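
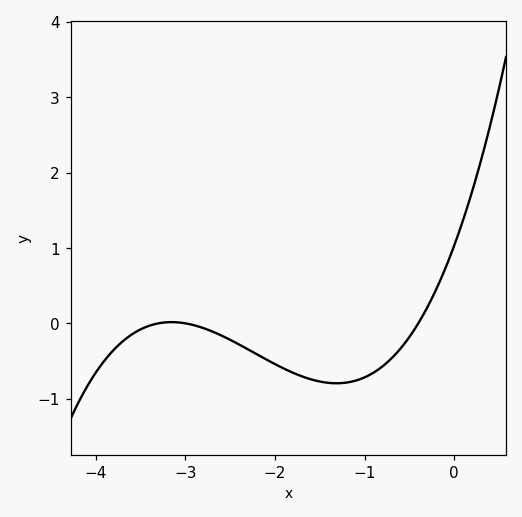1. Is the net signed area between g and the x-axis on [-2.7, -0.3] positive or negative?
negative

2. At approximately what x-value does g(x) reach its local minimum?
-1.31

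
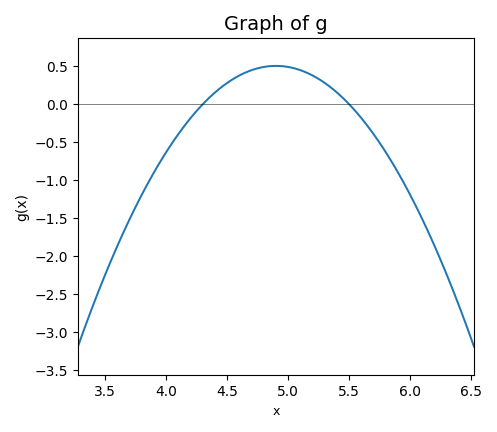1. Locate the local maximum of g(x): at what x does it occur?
4.9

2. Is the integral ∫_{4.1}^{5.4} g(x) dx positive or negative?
positive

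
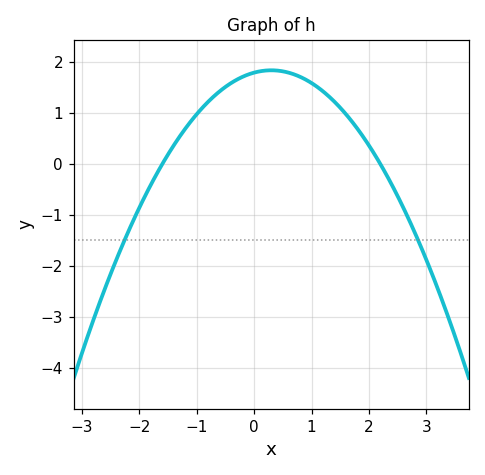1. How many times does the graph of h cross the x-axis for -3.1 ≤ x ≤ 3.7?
2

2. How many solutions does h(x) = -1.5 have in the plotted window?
2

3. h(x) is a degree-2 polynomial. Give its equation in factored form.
y = -0.51(x + 1.6)(x - 2.2)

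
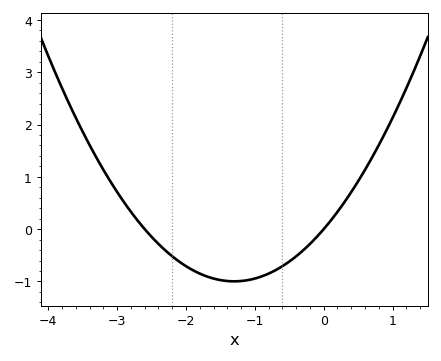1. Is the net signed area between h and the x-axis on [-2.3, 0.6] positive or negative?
negative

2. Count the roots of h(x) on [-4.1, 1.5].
2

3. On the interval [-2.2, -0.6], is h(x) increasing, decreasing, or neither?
neither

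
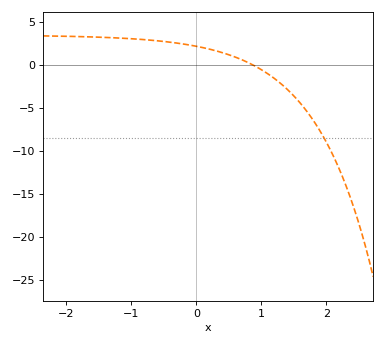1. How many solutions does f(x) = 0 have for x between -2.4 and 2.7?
1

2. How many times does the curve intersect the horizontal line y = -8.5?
1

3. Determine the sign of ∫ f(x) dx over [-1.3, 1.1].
positive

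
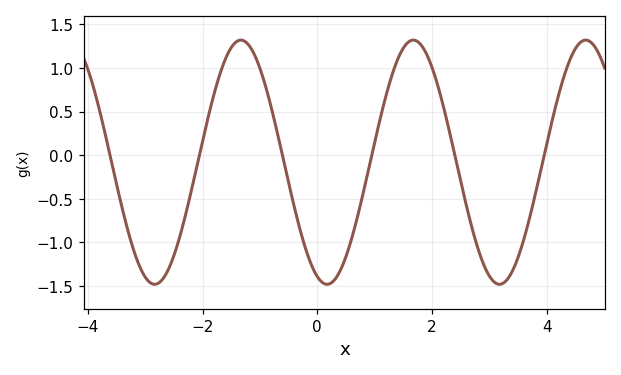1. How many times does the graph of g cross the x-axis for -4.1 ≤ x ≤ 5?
6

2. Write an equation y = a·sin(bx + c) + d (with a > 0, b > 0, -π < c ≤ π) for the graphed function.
y = 1.4sin(2.09x - 1.93) - 0.08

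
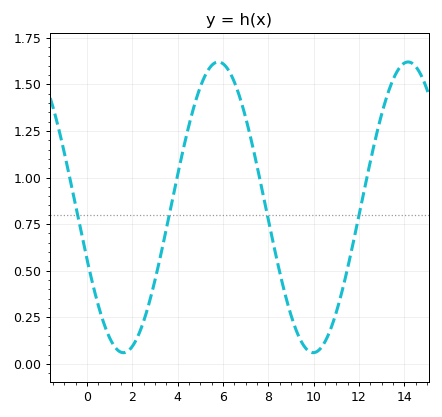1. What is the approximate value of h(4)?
1.02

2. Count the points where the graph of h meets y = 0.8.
4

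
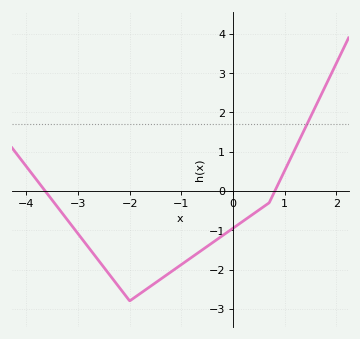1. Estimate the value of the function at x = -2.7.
-1.6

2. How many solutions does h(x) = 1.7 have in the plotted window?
1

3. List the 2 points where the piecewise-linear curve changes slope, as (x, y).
(-2, -2.8); (0.7, -0.3)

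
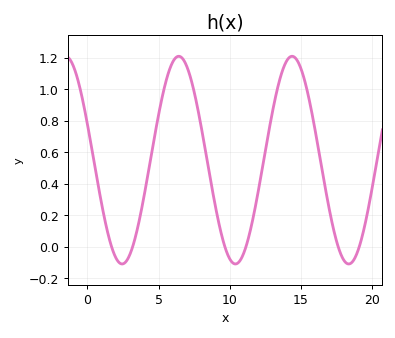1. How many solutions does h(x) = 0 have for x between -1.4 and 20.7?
6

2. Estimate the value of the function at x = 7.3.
1.06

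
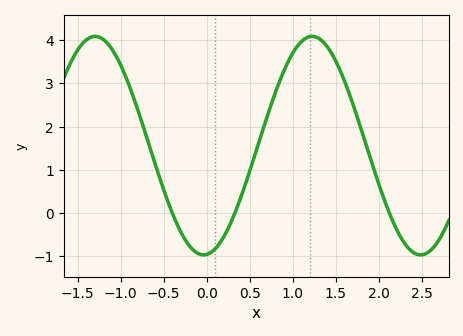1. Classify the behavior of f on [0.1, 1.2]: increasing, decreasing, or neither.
increasing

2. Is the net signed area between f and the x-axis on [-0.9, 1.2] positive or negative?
positive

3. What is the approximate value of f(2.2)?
-0.351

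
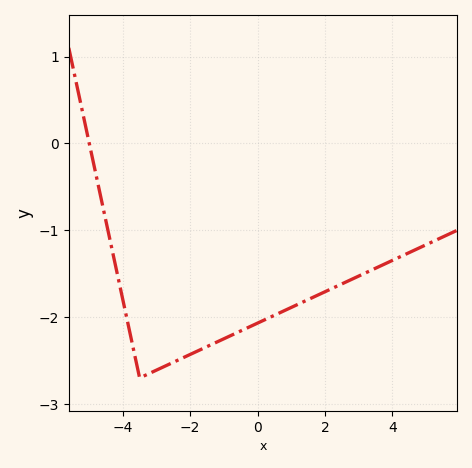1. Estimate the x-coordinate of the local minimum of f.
-3.5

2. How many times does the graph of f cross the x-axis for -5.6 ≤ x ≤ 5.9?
1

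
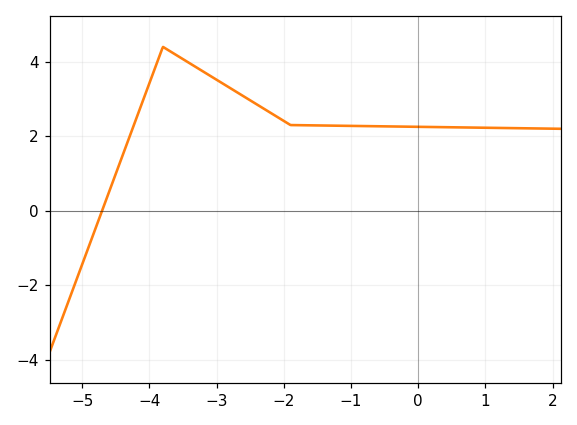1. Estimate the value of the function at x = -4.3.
1.97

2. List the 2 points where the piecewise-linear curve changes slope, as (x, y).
(-3.8, 4.4); (-1.9, 2.3)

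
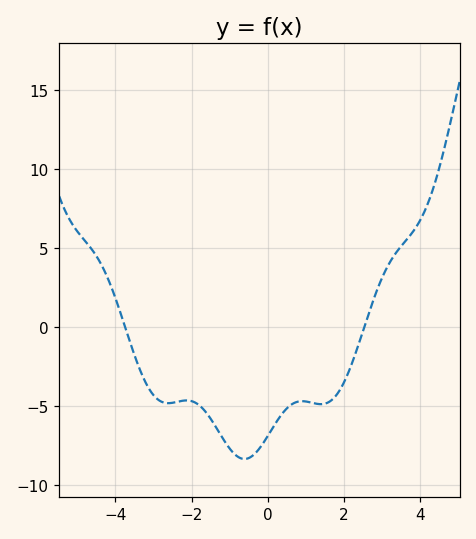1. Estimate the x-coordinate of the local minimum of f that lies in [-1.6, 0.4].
-0.61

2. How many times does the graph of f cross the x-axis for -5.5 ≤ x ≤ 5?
2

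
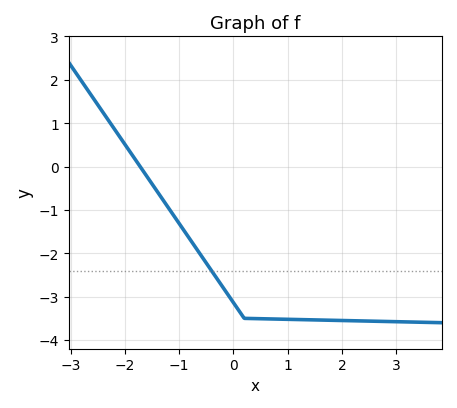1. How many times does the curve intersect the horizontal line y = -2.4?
1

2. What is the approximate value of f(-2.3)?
1.06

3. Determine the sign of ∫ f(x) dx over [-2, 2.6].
negative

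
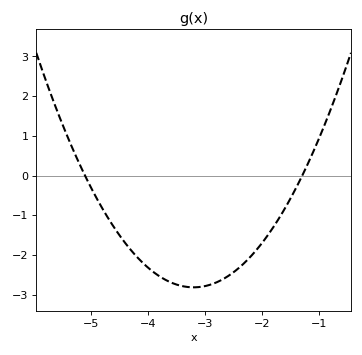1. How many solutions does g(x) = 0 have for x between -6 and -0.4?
2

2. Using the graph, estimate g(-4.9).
-0.6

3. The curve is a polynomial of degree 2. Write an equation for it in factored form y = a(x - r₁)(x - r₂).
y = 0.78(x + 5.1)(x + 1.3)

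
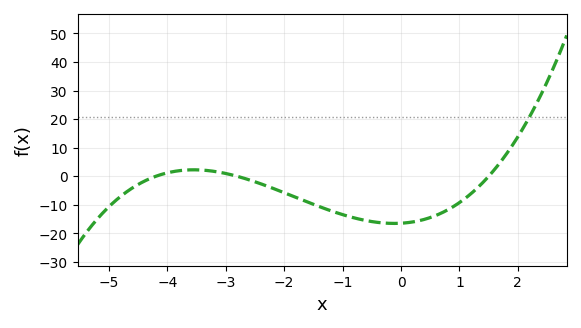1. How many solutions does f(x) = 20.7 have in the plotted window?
1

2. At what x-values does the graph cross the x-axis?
-4.2, -2.8, 1.6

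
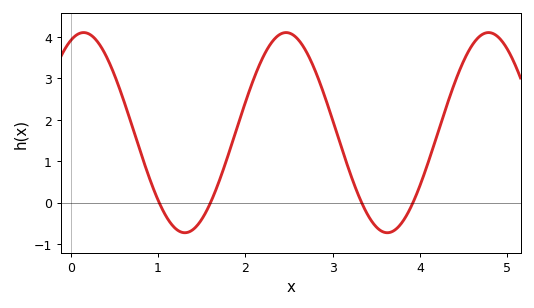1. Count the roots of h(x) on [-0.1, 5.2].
4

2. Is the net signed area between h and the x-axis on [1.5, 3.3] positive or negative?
positive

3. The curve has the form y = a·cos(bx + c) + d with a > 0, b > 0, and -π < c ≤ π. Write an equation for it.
y = 2.42cos(2.71x - 0.4) + 1.69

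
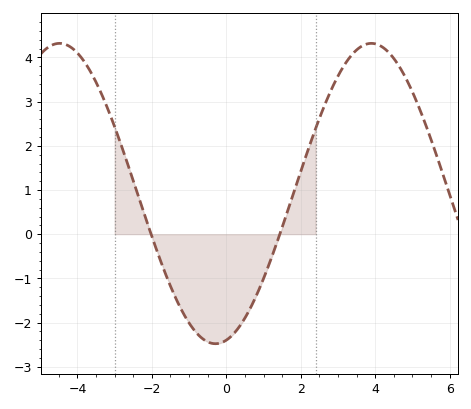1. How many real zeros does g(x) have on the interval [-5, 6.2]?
2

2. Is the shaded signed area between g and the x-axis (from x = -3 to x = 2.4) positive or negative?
negative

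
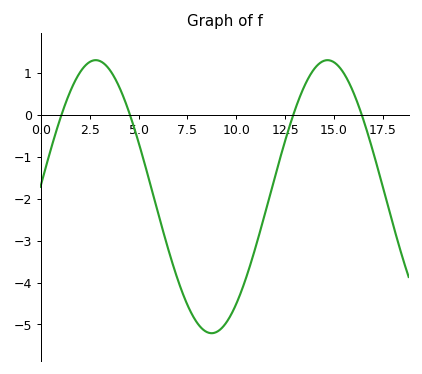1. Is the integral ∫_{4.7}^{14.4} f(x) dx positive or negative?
negative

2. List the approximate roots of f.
1.06, 4.57, 12.9, 16.4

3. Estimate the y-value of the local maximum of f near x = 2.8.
1.31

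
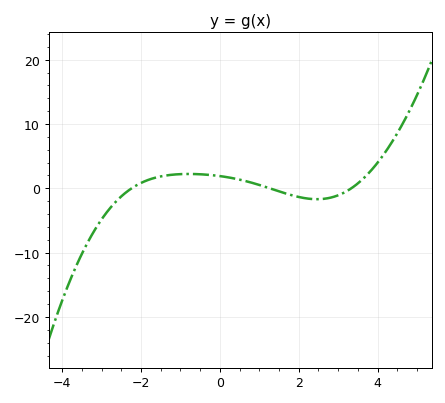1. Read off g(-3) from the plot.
-4.84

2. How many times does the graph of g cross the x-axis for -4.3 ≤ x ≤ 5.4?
3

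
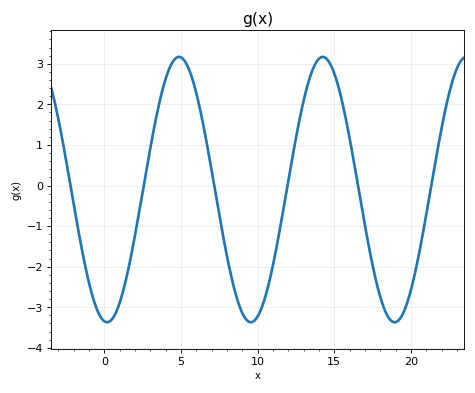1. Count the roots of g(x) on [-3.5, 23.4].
6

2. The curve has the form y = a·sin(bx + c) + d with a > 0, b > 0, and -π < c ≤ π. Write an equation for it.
y = 3.27sin(0.67x - 1.7) - 0.1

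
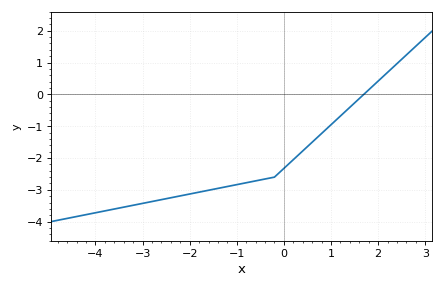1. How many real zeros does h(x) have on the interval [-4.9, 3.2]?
1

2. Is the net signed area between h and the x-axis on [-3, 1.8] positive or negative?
negative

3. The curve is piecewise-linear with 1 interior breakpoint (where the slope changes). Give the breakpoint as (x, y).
(-0.2, -2.6)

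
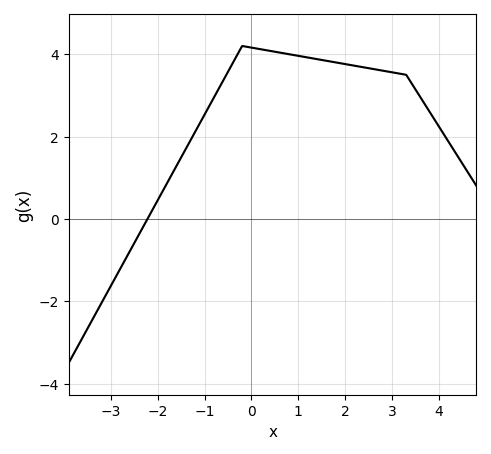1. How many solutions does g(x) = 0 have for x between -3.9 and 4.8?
1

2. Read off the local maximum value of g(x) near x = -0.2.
4.2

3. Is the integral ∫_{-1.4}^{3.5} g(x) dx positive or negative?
positive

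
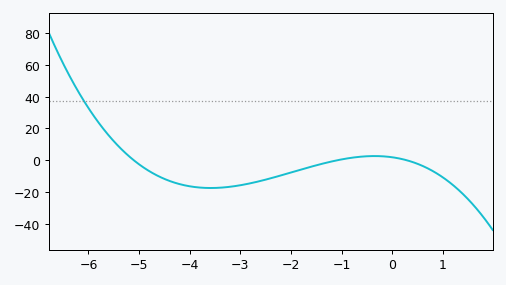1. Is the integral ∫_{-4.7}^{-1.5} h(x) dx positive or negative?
negative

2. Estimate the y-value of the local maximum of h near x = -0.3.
2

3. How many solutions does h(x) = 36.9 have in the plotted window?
1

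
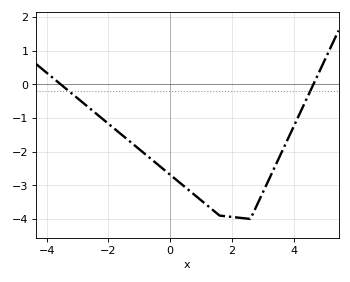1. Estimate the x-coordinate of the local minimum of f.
2.6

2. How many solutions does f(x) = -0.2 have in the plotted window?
2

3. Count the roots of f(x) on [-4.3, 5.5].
2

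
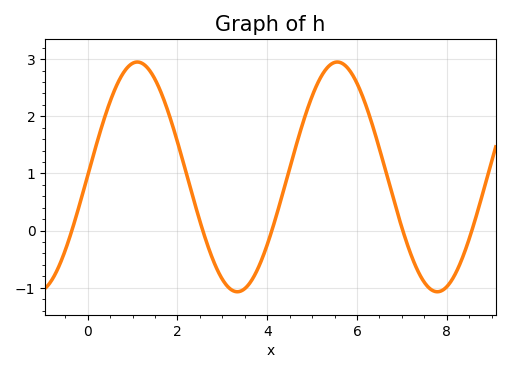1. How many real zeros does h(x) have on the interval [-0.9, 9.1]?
5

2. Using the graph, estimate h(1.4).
2.78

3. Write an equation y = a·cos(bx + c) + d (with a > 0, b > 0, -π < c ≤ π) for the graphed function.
y = 2.01cos(1.41x - 1.56) + 0.94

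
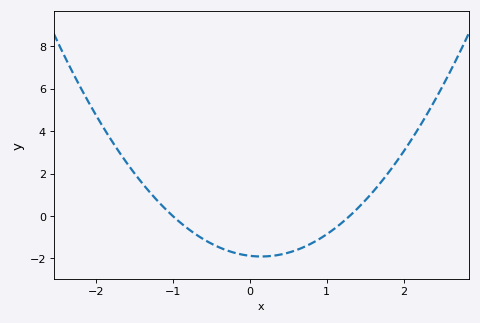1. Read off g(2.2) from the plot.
4.2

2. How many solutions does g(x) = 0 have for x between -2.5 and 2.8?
2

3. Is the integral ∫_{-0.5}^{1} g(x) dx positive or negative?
negative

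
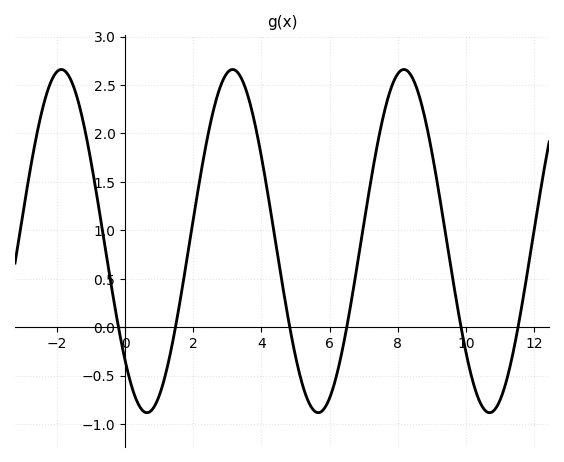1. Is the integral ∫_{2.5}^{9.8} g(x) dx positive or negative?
positive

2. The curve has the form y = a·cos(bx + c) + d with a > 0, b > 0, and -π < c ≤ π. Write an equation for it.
y = 1.77cos(1.25x + 2.34) + 0.89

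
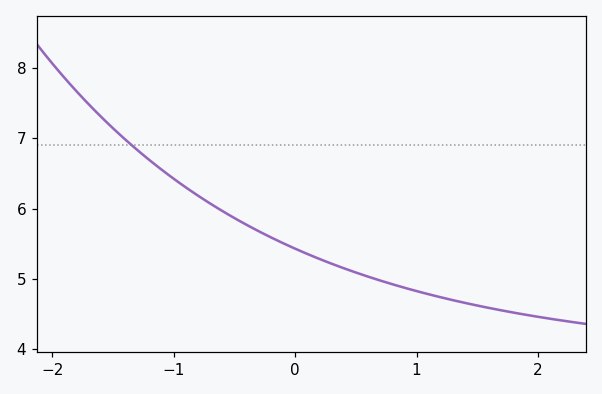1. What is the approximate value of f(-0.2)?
5.59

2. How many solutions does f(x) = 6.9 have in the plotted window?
1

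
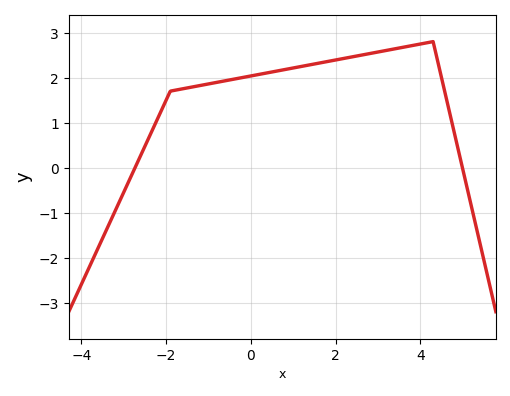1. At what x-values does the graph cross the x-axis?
-2.73, 4.99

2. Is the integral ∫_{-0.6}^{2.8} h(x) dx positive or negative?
positive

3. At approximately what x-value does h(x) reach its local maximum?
4.3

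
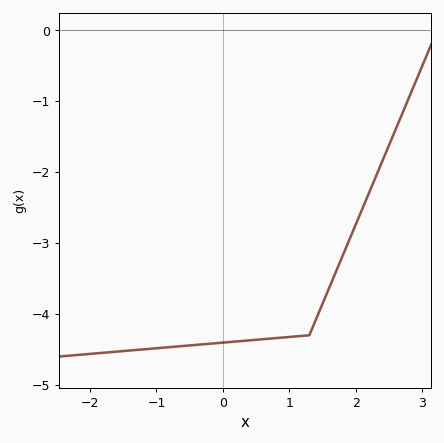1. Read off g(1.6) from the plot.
-3.6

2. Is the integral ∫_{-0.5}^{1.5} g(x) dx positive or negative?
negative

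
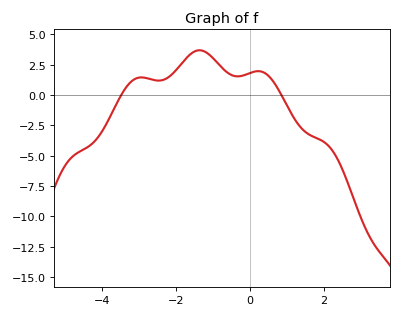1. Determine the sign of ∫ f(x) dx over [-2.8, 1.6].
positive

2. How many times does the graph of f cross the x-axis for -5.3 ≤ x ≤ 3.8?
2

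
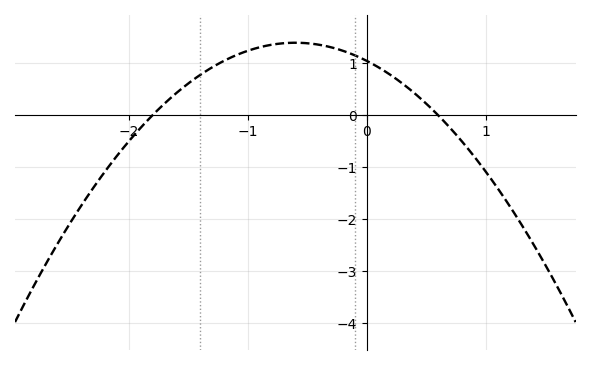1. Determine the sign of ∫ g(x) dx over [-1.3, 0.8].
positive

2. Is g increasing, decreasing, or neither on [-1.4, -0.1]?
neither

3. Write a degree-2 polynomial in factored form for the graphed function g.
y = -0.97(x + 1.8)(x - 0.6)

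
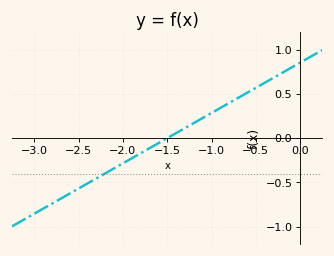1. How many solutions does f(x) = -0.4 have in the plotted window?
1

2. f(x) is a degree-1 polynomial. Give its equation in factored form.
y = 0.57(x + 1.5)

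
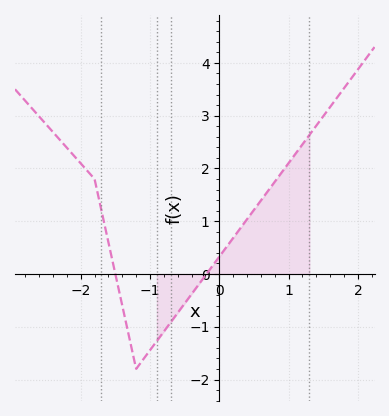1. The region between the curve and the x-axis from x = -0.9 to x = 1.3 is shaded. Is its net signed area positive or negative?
positive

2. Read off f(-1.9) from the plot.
1.95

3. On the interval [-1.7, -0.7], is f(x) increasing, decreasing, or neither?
neither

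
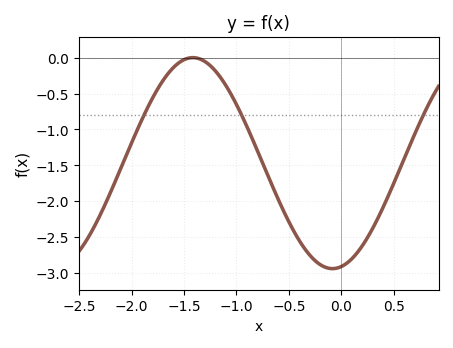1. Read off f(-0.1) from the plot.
-2.95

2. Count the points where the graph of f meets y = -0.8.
3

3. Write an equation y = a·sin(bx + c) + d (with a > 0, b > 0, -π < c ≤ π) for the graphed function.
y = 1.47sin(2.4x - 1.4) - 1.47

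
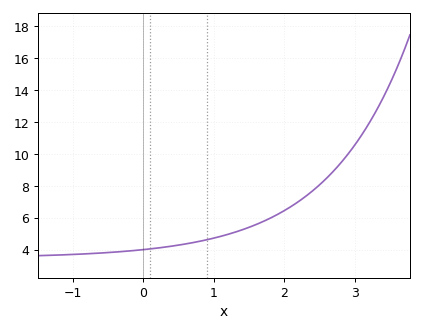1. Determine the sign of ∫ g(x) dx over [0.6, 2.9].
positive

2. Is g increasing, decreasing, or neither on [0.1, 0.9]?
increasing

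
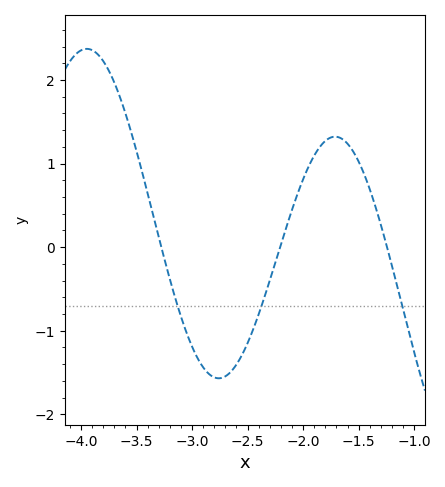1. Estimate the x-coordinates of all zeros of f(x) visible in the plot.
-3.3, -2.2, -1.25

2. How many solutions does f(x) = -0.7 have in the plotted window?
3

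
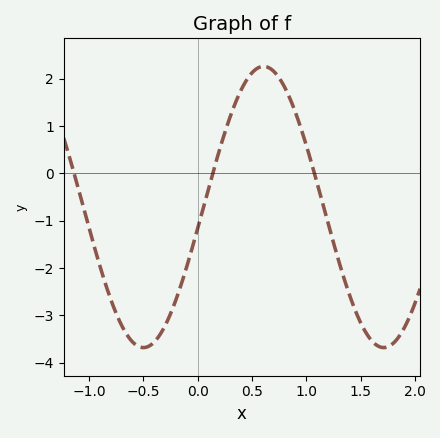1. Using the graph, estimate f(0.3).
1.21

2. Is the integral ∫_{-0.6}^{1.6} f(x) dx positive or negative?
negative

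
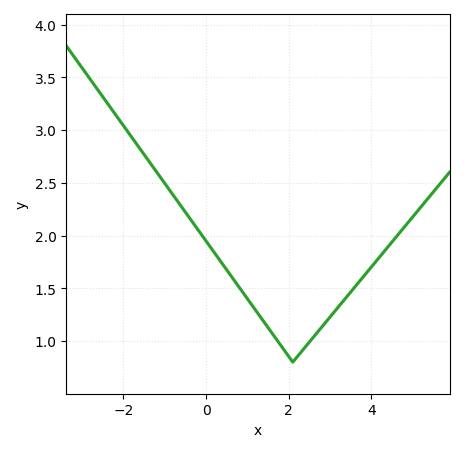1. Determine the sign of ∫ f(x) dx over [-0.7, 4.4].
positive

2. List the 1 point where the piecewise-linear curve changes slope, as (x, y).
(2.1, 0.8)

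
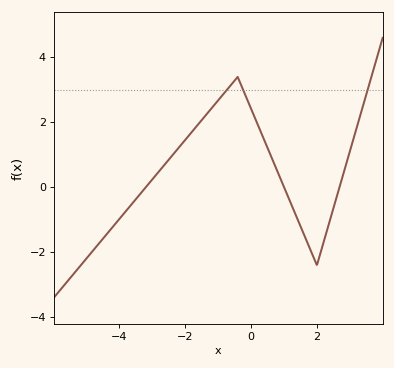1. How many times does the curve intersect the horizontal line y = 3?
3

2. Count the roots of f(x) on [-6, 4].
3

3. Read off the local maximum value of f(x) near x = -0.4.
3.4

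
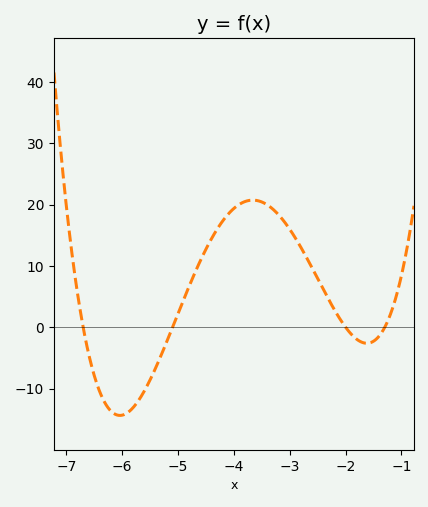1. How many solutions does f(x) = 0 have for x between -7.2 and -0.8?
4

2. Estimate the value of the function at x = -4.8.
7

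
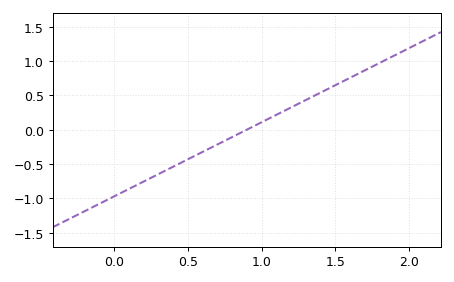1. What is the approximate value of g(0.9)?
0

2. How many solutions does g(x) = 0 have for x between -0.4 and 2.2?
1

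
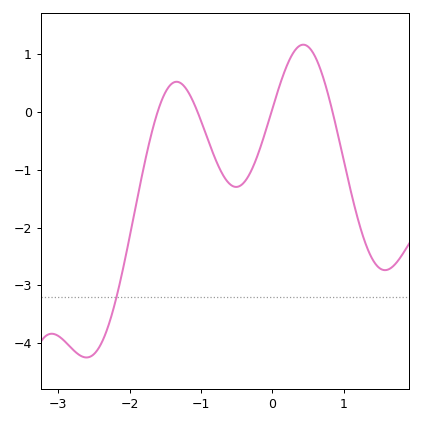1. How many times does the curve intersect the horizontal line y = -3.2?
1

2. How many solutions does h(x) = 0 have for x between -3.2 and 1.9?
4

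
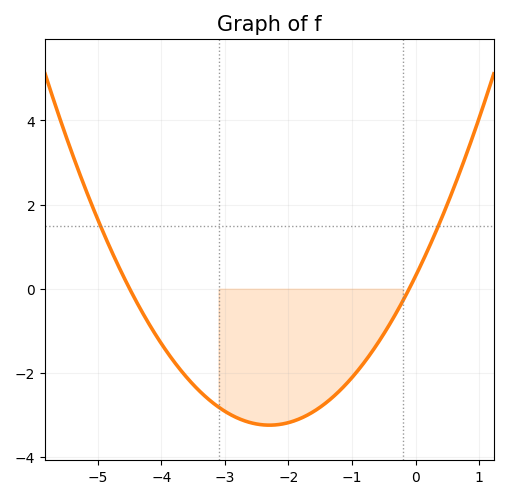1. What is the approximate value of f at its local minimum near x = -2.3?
-3.2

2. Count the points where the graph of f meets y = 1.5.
2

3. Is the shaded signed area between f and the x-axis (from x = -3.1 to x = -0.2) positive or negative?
negative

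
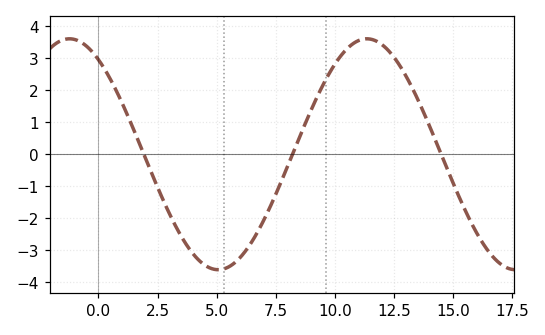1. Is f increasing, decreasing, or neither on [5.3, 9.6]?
increasing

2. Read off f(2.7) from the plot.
-1.38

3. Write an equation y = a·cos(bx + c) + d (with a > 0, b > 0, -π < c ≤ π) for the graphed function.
y = 3.61cos(0.5x + 0.61) - 0.01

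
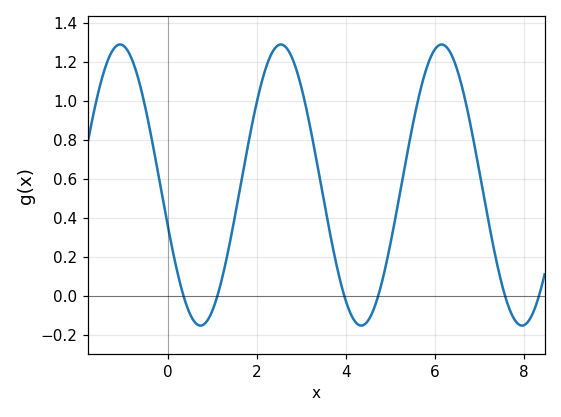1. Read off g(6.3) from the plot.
1.26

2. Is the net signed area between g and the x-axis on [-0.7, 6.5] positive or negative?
positive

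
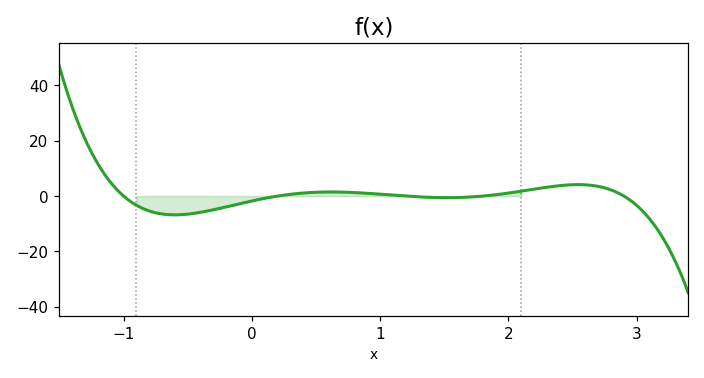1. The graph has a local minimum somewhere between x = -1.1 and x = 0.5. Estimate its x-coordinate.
-0.6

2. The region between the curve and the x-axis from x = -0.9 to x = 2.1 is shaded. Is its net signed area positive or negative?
negative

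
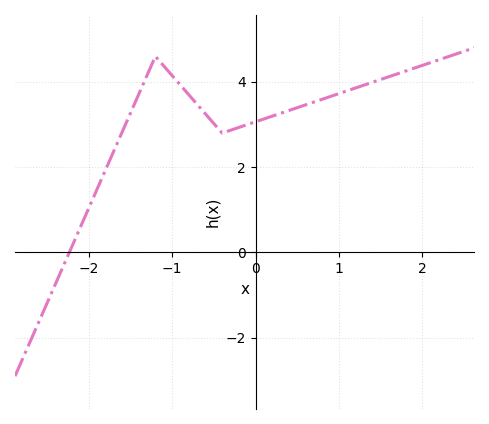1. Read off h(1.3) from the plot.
3.92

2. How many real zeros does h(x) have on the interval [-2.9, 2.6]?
1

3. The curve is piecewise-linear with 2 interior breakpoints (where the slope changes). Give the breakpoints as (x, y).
(-1.2, 4.6); (-0.4, 2.8)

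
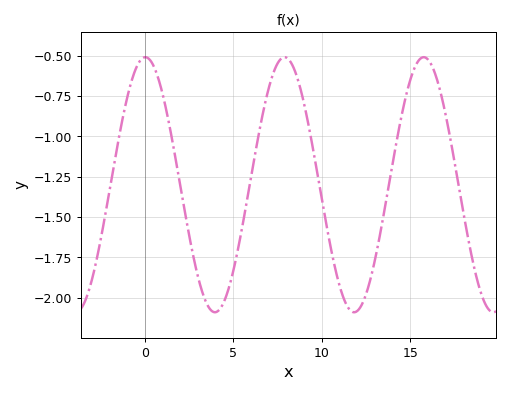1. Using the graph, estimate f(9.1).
-0.86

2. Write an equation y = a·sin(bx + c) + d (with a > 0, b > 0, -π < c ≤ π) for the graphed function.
y = 0.79sin(0.8x + 1.5) - 1.3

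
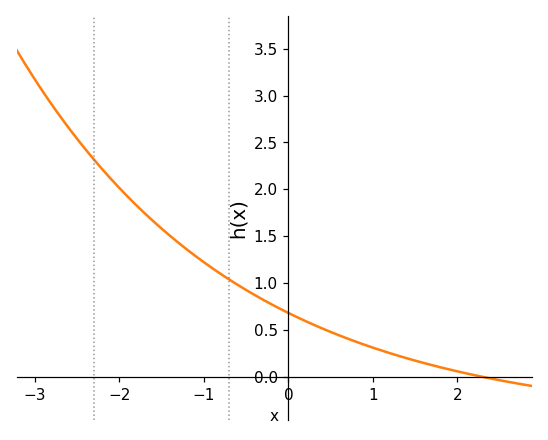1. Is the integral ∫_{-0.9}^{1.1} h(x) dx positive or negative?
positive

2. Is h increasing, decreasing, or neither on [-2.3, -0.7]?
decreasing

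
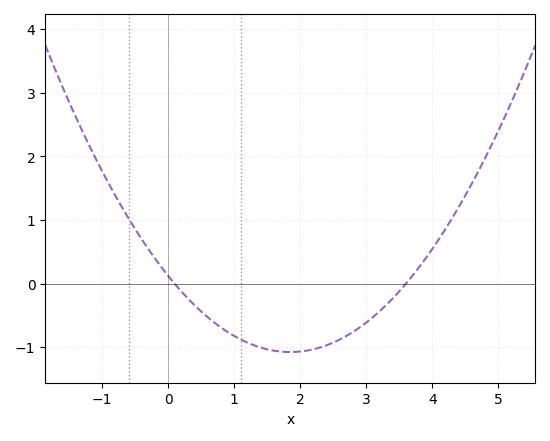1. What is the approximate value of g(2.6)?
-0.875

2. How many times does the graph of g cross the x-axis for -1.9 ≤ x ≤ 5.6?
2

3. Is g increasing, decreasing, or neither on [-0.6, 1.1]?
decreasing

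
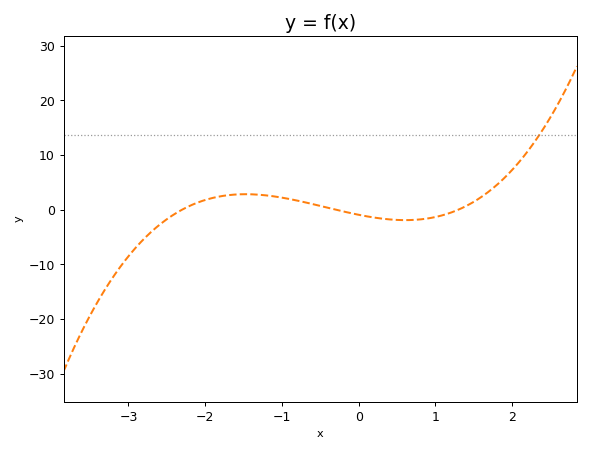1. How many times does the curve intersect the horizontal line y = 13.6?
1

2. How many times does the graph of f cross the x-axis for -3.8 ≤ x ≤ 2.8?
3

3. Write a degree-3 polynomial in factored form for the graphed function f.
y = 1.05(x + 2.3)(x + 0.3)(x - 1.3)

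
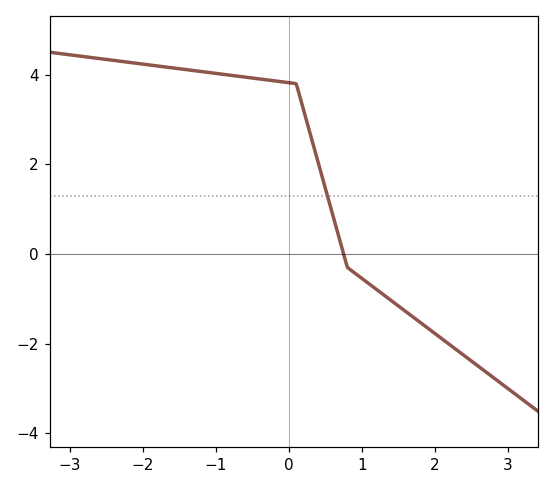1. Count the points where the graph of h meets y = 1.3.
1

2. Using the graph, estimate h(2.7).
-2.6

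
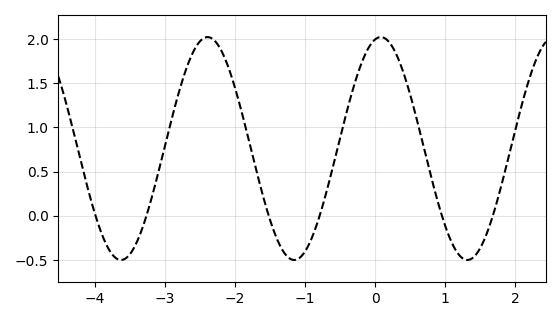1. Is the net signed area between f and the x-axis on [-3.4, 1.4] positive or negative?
positive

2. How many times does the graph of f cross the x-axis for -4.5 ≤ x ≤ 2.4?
6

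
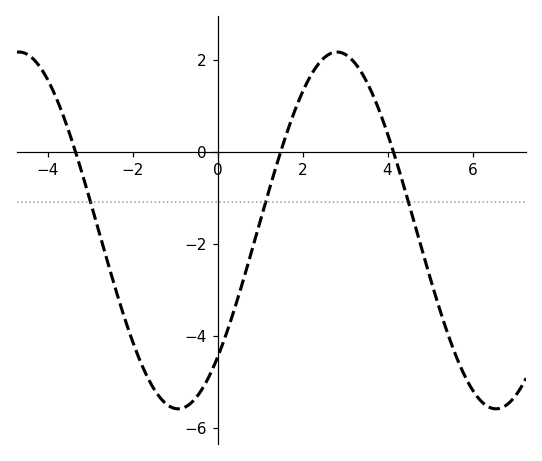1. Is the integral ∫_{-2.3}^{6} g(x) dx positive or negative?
negative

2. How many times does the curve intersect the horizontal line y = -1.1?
3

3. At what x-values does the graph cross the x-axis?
-3.4, 1.4, 4.2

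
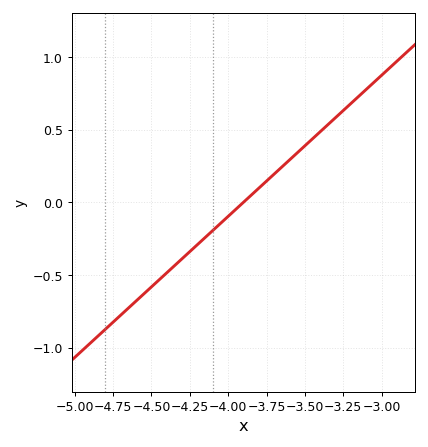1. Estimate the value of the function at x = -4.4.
-0.485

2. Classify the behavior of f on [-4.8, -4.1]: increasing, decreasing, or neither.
increasing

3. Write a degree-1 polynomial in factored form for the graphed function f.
y = 0.97(x + 3.9)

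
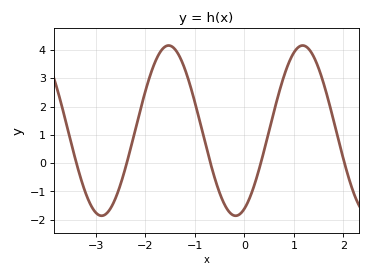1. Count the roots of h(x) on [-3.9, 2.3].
5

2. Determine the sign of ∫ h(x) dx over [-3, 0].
positive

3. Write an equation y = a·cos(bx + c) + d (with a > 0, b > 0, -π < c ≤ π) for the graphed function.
y = 3.01cos(2.3x - 2.7) + 1.15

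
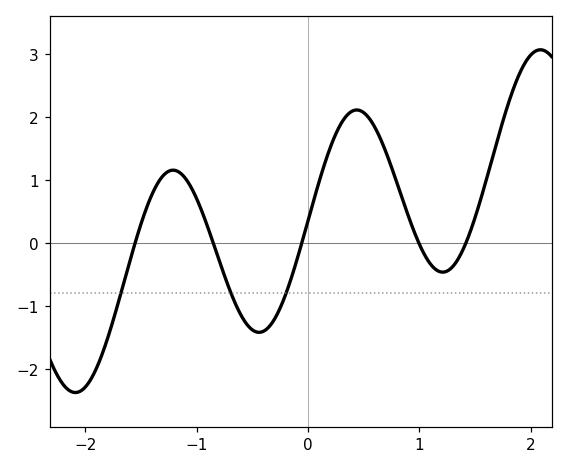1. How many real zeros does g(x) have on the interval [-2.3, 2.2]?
5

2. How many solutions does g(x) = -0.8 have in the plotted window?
3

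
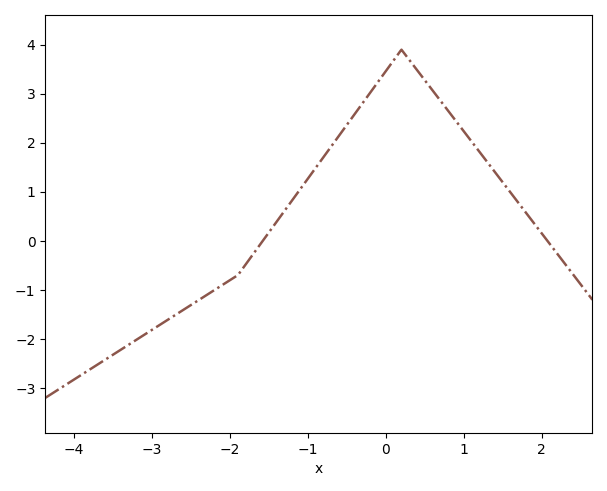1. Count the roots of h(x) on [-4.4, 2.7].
2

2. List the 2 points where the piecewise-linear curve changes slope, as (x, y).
(-1.9, -0.7); (0.2, 3.9)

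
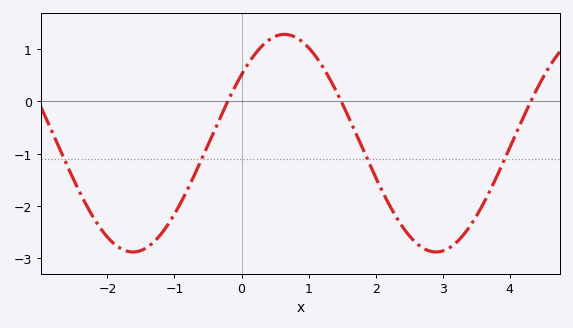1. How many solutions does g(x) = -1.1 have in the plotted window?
4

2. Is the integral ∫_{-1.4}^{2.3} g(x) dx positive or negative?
negative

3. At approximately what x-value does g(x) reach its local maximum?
0.639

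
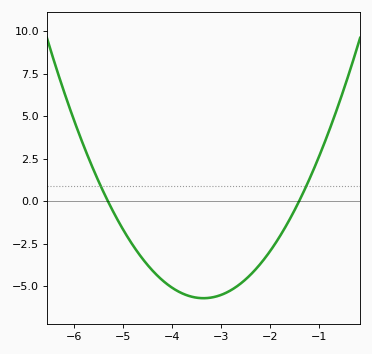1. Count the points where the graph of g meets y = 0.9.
2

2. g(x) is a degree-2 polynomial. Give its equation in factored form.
y = 1.5(x + 5.3)(x + 1.4)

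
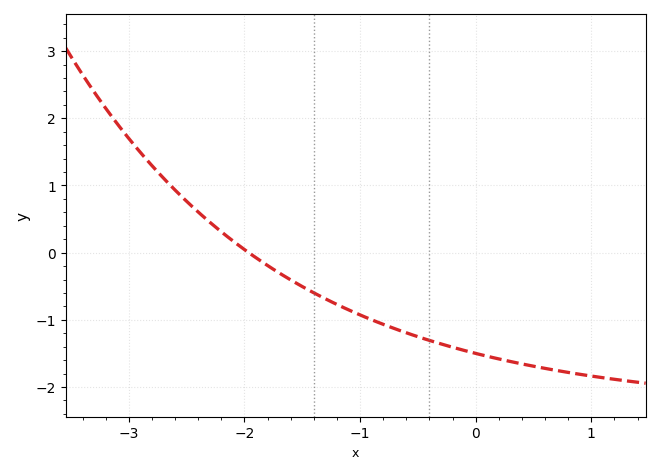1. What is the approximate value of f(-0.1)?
-1.5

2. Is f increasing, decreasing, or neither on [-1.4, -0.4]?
decreasing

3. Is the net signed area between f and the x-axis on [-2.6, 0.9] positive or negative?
negative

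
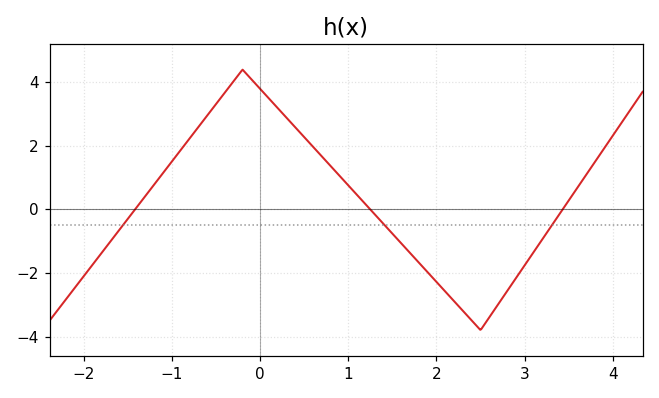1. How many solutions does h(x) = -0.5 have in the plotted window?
3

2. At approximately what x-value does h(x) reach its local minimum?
2.5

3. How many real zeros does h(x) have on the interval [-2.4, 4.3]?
3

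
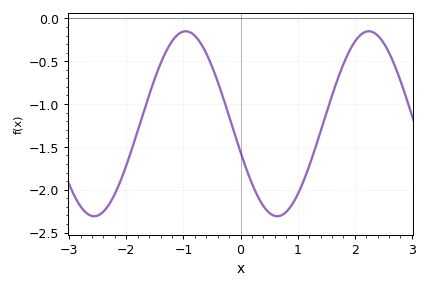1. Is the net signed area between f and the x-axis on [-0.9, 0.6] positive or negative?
negative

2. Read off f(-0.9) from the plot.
-0.158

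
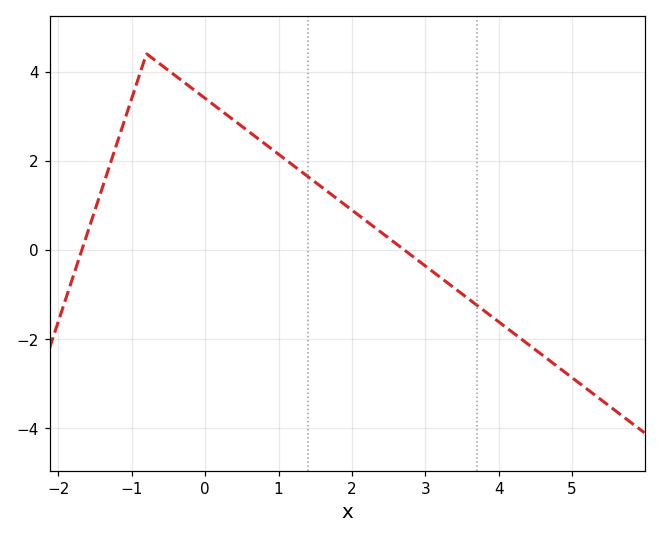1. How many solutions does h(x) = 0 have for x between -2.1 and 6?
2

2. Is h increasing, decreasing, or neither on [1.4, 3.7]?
decreasing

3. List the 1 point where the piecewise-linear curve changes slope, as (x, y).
(-0.8, 4.4)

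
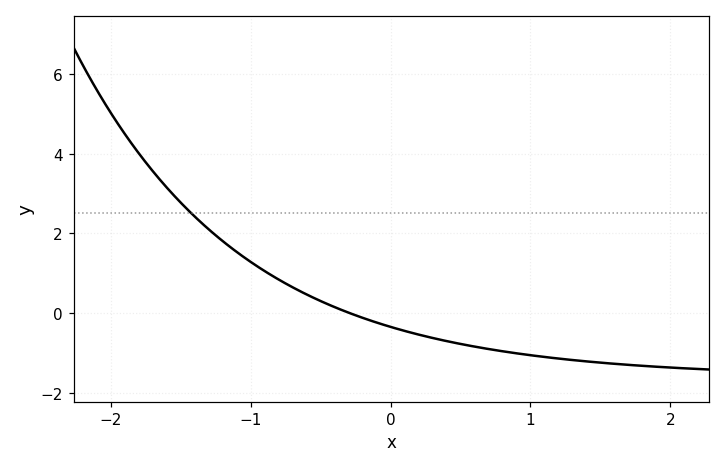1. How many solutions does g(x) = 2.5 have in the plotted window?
1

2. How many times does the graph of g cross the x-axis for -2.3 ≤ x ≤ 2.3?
1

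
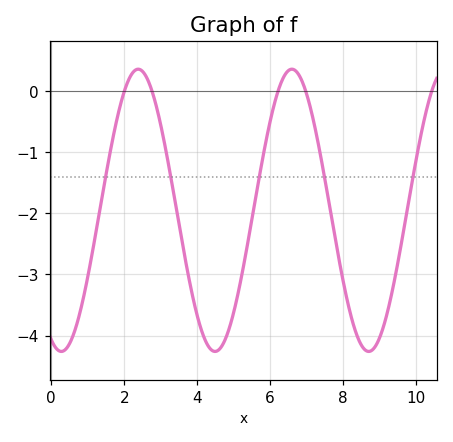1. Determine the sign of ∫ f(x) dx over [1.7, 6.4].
negative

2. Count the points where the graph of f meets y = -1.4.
5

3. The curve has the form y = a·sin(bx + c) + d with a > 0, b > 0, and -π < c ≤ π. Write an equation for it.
y = 2.31sin(1.49x - 1.98) - 1.95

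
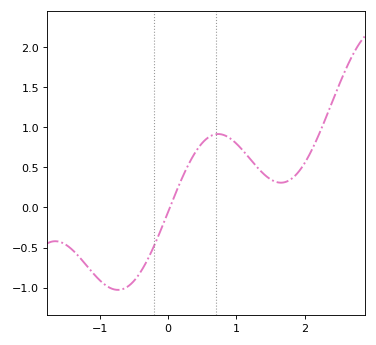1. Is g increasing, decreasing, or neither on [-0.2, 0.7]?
increasing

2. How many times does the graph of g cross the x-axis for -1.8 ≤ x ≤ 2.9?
1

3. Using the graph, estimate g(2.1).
0.7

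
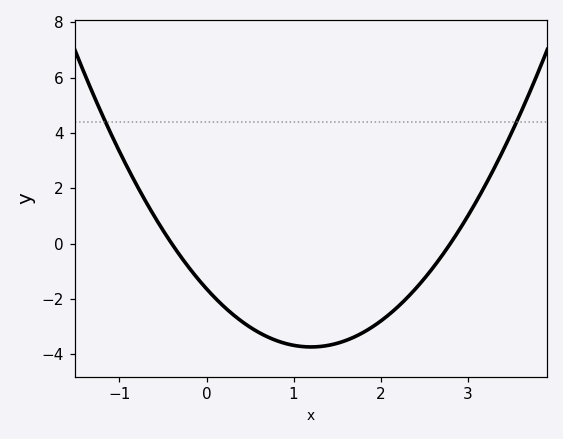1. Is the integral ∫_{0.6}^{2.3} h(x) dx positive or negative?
negative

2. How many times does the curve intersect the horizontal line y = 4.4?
2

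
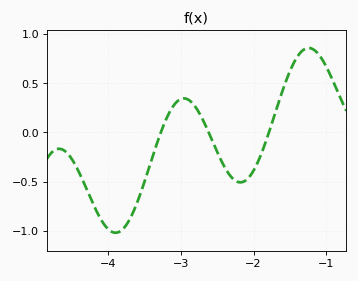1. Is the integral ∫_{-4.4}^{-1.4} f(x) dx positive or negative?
negative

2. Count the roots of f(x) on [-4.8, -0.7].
3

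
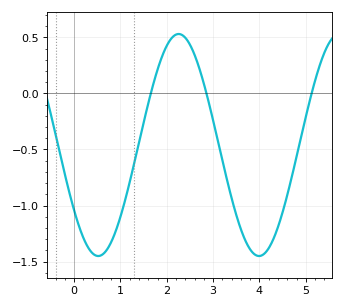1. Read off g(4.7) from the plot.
-0.75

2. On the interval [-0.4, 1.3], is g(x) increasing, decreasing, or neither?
neither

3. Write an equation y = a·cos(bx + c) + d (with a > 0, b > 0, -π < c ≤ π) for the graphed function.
y = 0.99cos(1.8x + 2.2) - 0.46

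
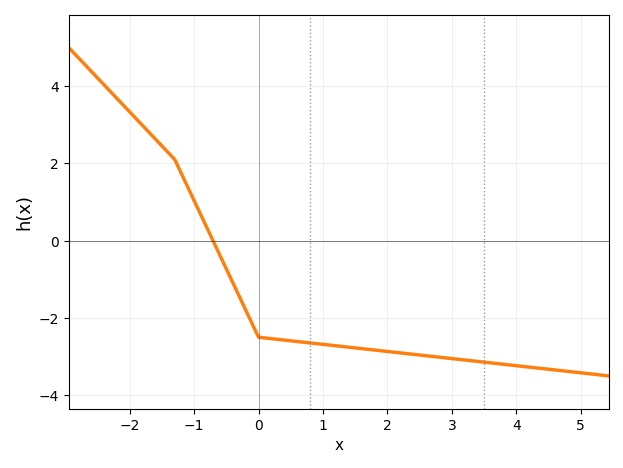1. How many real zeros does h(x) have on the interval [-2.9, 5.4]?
1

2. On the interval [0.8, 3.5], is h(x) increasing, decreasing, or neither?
decreasing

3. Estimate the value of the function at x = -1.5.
2.45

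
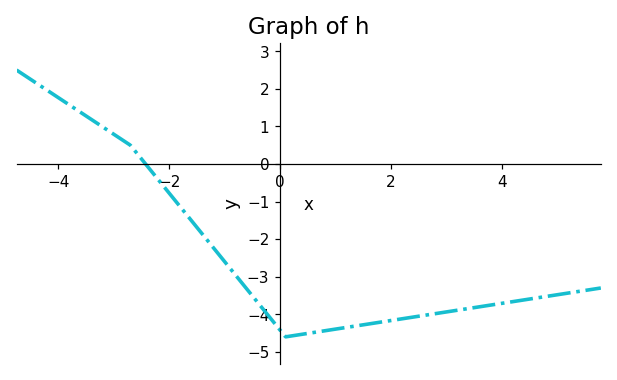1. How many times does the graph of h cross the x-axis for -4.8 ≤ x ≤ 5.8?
1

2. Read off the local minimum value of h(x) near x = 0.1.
-4.6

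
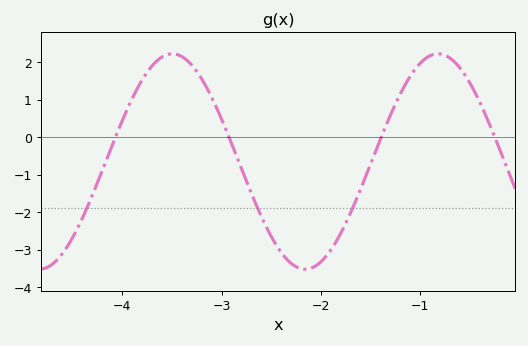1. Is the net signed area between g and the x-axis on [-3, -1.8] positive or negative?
negative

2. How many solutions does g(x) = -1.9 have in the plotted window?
3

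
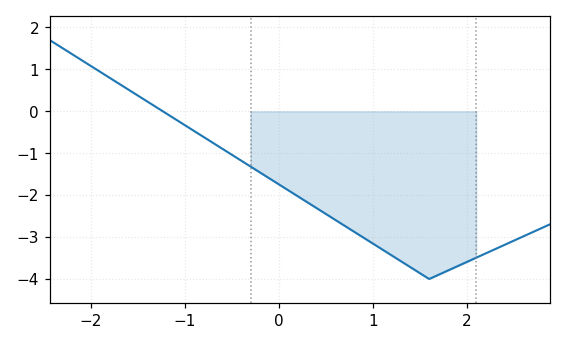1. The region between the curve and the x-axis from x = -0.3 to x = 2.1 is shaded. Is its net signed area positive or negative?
negative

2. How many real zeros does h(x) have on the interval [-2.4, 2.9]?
1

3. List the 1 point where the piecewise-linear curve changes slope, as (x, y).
(1.6, -4)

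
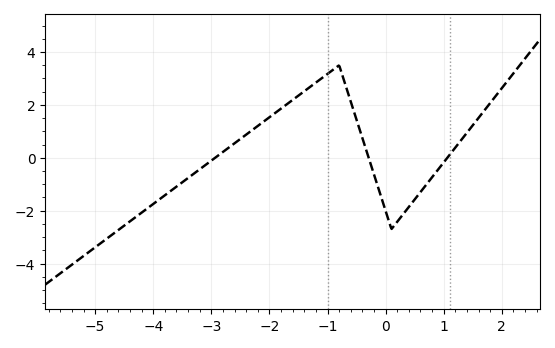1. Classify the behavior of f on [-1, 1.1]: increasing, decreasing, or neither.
neither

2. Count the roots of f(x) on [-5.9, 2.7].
3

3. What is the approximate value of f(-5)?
-3.39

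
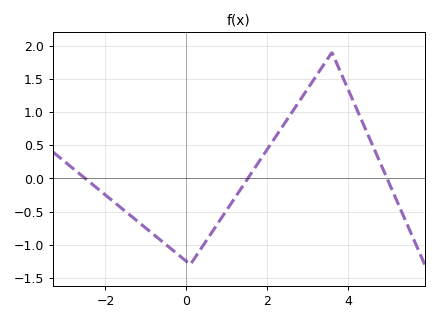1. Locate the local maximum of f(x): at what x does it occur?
3.6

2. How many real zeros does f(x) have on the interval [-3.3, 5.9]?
3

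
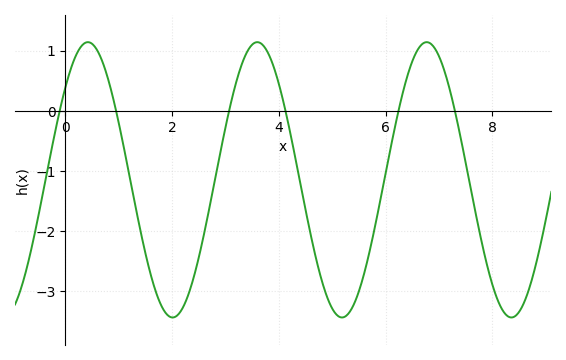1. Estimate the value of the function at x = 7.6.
-1.3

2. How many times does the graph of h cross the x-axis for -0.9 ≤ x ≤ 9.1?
6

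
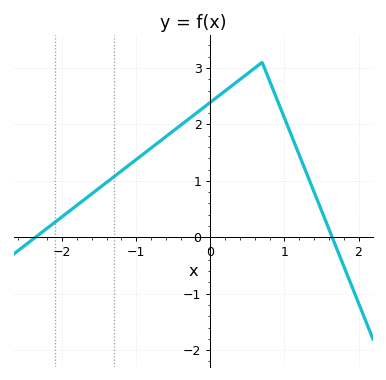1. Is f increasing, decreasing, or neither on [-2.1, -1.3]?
increasing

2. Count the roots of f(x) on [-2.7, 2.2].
2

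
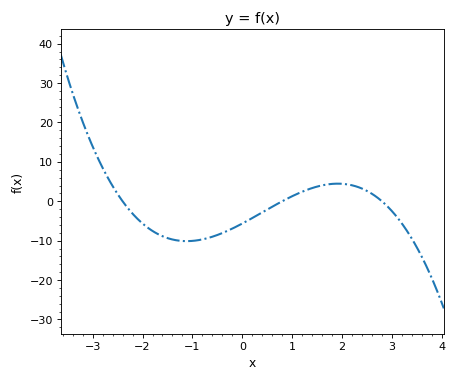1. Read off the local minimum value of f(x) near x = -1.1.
-10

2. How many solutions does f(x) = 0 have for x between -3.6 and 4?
3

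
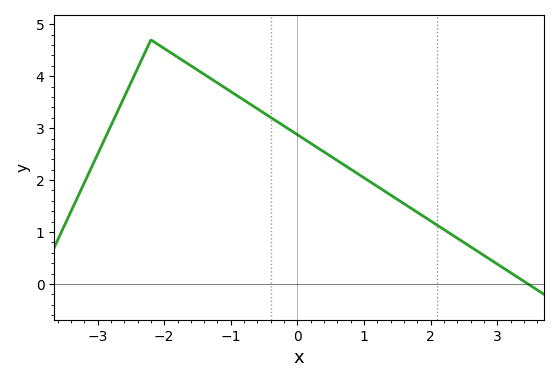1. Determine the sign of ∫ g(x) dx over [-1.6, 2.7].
positive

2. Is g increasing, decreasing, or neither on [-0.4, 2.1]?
decreasing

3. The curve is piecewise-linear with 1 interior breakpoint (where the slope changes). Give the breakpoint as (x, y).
(-2.2, 4.7)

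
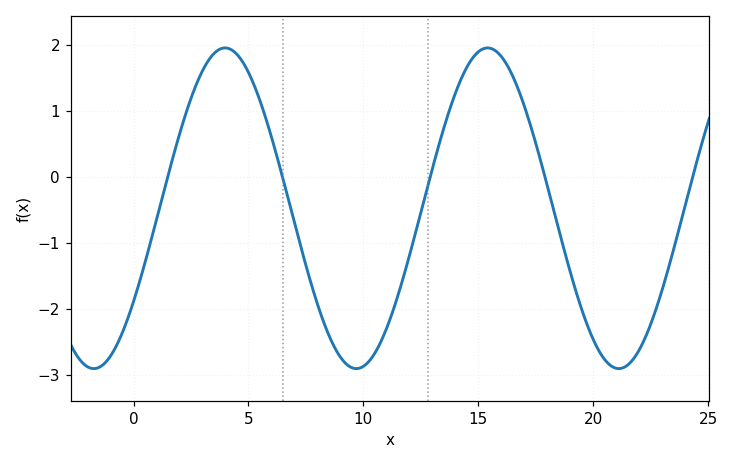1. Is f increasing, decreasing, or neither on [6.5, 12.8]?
neither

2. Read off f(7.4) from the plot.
-1.2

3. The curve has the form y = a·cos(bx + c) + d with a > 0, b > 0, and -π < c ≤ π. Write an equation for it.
y = 2.43cos(0.55x - 2.2) - 0.48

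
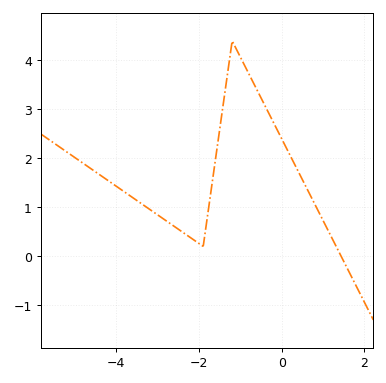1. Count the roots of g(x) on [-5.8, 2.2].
1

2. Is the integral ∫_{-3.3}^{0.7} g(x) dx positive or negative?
positive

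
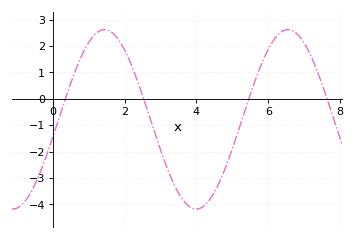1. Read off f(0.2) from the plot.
-0.624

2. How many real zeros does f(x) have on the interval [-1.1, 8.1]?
4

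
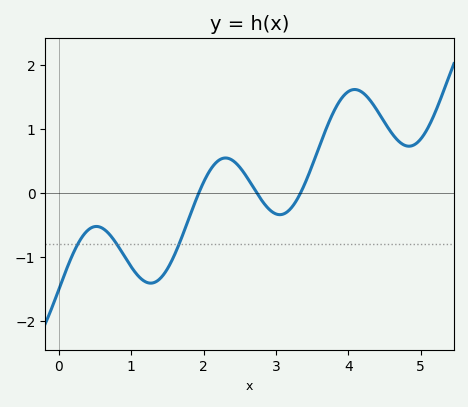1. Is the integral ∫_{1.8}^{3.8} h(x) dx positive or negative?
positive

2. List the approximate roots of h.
1.9, 2.7, 3.3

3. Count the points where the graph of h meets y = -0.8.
3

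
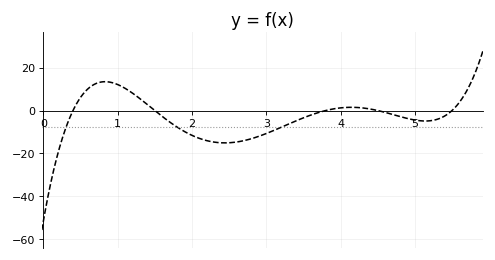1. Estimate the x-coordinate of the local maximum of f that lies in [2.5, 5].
4.1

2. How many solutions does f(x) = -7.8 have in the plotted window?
3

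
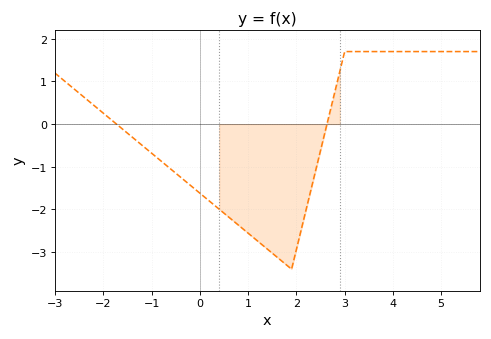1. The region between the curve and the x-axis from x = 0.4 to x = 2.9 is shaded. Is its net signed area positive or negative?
negative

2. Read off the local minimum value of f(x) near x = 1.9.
-3.4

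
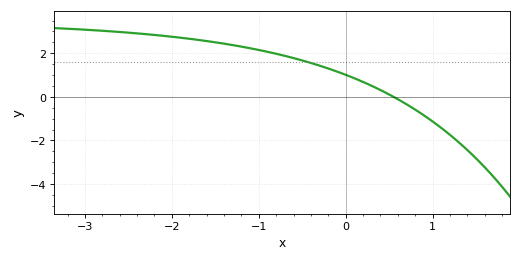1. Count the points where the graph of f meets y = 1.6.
1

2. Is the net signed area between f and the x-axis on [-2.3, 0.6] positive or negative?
positive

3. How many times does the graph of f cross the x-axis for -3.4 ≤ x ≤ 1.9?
1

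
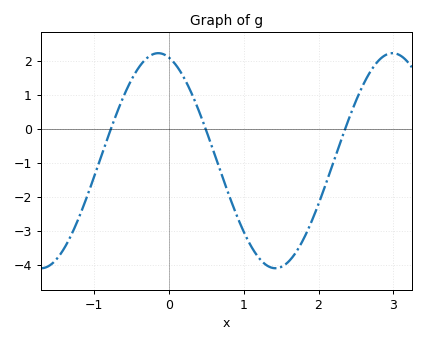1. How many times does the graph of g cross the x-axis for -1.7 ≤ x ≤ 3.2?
3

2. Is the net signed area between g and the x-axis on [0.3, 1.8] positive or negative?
negative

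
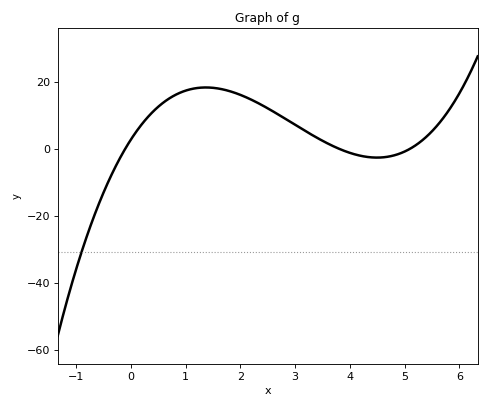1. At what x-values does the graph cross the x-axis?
-0.1, 3.8, 5.1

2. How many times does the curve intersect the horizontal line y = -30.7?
1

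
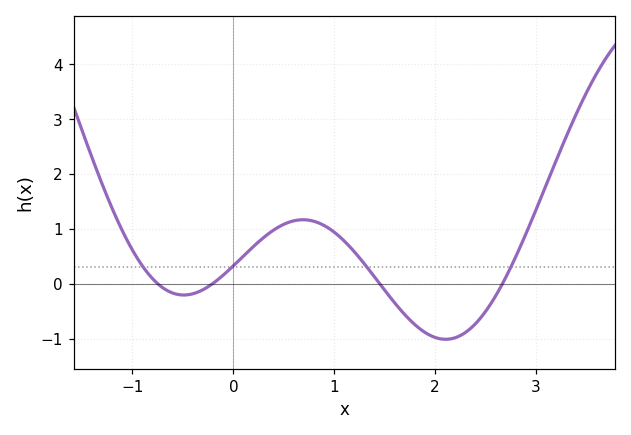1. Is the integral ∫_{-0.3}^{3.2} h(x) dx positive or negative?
positive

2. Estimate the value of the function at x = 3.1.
1.8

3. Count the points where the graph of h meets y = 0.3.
4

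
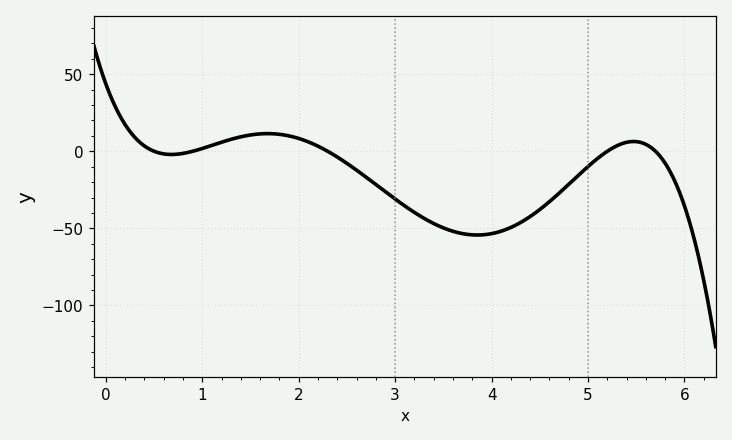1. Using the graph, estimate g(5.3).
3.6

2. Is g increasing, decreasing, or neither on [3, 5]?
neither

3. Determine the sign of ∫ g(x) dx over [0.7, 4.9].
negative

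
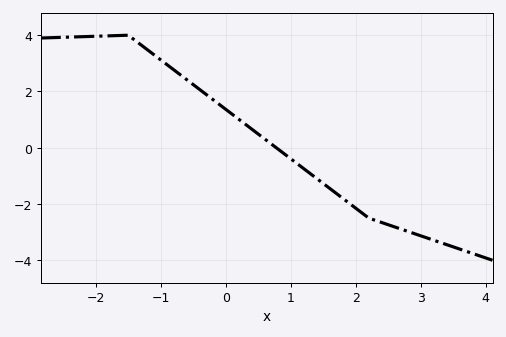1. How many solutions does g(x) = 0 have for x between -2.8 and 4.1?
1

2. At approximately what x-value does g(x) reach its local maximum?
-1.5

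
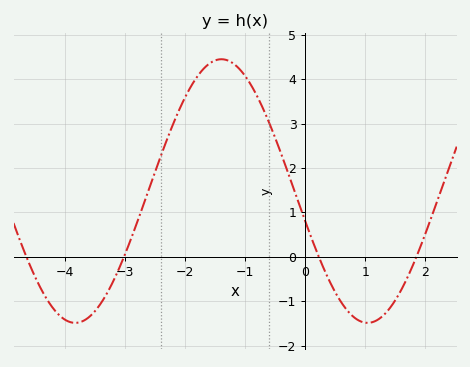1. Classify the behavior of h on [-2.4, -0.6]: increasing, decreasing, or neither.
neither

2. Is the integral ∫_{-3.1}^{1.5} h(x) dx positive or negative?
positive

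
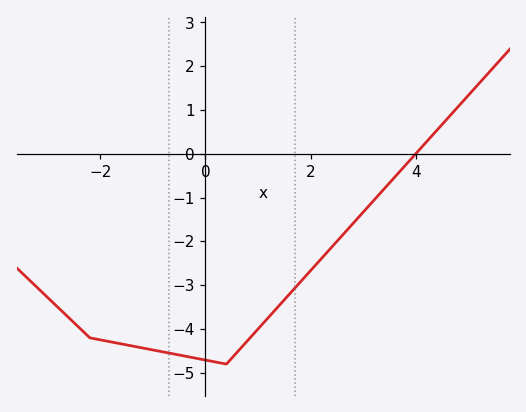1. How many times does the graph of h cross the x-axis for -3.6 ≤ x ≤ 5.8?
1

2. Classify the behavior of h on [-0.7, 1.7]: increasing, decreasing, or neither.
neither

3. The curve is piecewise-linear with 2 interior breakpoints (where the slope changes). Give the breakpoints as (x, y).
(-2.2, -4.2); (0.4, -4.8)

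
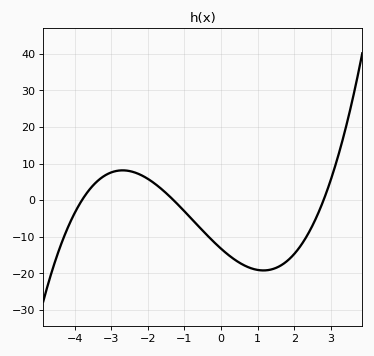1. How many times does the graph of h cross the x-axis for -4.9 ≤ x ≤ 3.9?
3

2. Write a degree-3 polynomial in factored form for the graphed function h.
y = 0.96(x + 3.8)(x + 1.3)(x - 2.8)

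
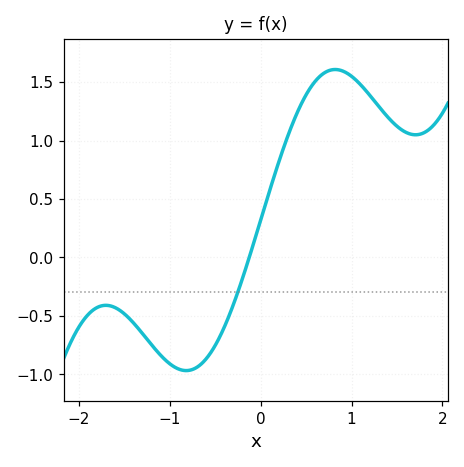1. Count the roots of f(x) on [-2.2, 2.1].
1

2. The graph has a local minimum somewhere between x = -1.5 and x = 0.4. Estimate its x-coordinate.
-0.8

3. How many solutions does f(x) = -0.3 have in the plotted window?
1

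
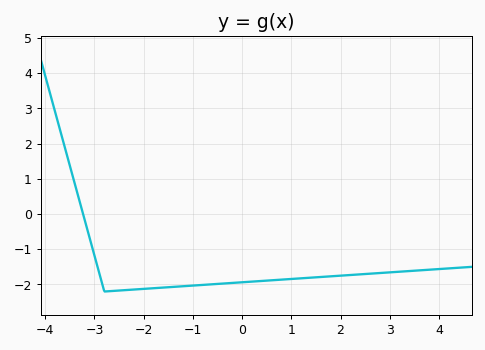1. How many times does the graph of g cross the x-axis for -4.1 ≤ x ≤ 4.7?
1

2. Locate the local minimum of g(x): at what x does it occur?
-2.8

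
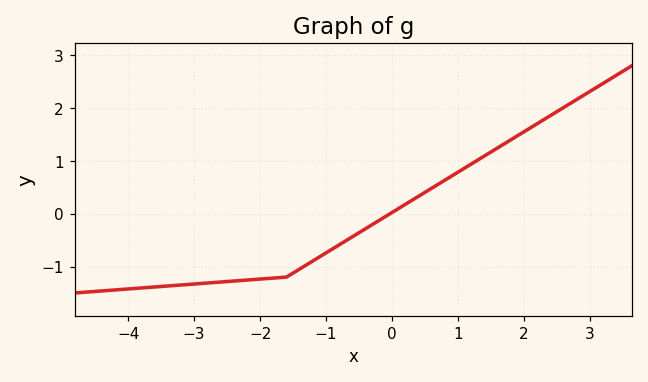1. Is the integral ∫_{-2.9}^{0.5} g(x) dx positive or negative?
negative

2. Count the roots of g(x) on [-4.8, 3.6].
1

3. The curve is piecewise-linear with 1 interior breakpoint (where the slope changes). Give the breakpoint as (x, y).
(-1.6, -1.2)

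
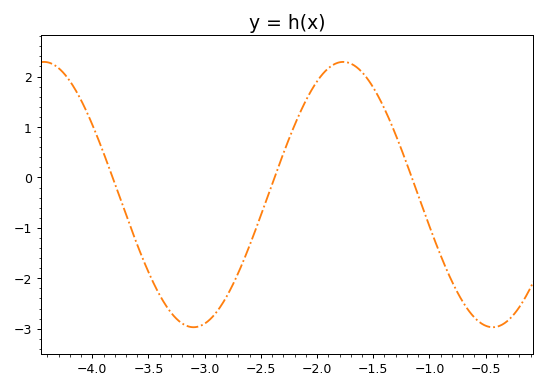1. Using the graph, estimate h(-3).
-2.9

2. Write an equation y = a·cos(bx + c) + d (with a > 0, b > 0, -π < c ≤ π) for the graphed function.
y = 2.63cos(2.36x - 2.11) - 0.34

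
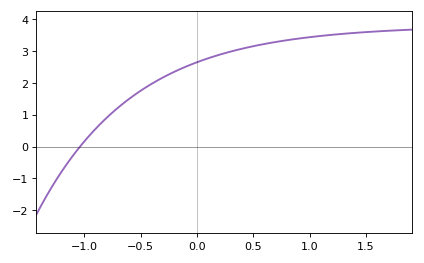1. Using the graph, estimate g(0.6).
3.21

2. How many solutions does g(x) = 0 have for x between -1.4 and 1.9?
1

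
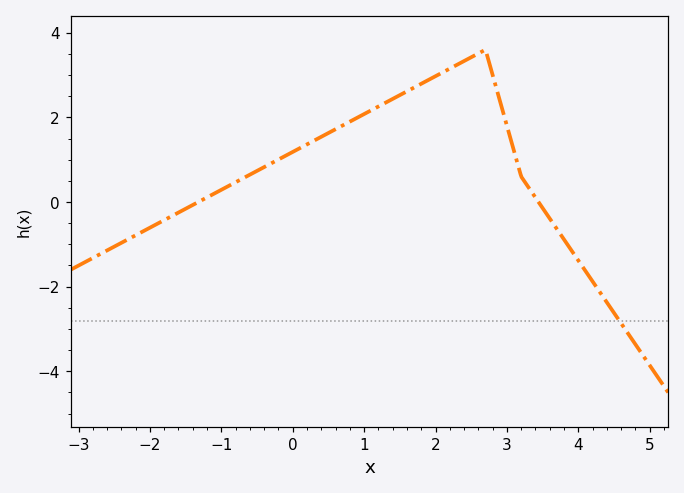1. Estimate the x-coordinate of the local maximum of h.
2.6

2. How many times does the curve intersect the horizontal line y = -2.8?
1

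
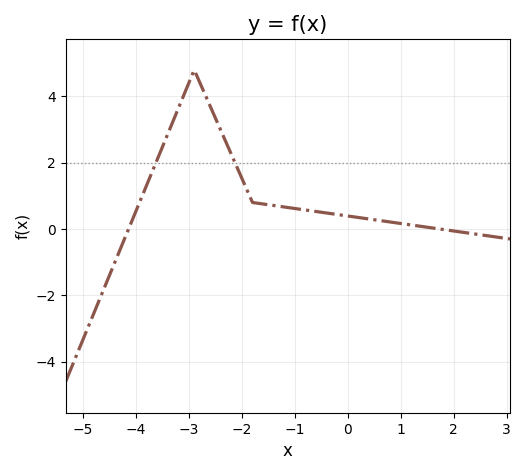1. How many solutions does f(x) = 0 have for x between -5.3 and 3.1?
2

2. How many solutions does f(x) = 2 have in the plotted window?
2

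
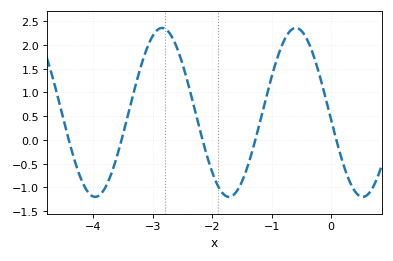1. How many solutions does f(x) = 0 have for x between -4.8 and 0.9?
5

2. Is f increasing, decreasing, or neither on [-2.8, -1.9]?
decreasing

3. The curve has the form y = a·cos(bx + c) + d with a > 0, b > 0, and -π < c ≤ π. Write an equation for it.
y = 1.78cos(2.79x + 1.65) + 0.58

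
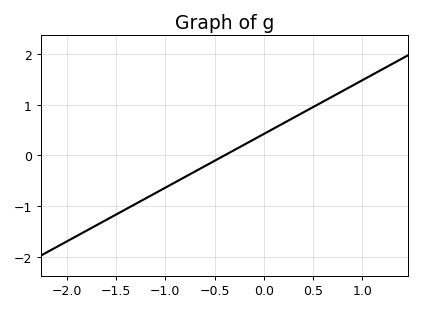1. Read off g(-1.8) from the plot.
-1.48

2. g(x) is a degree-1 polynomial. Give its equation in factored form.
y = 1.06(x + 0.4)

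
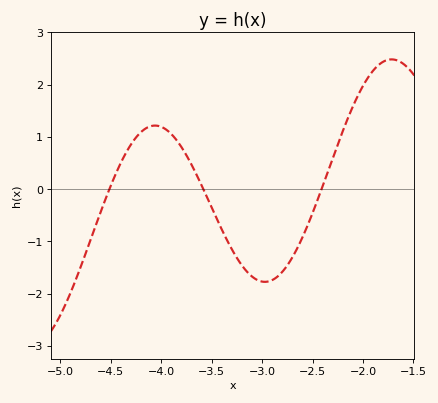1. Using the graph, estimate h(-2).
2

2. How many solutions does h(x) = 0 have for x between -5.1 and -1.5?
3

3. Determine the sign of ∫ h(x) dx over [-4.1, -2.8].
negative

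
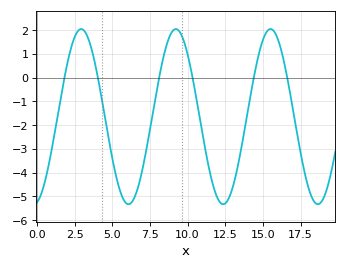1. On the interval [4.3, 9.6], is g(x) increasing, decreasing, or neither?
neither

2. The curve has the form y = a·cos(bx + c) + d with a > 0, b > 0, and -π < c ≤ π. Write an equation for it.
y = 3.69cos(1x - 2.9) - 1.64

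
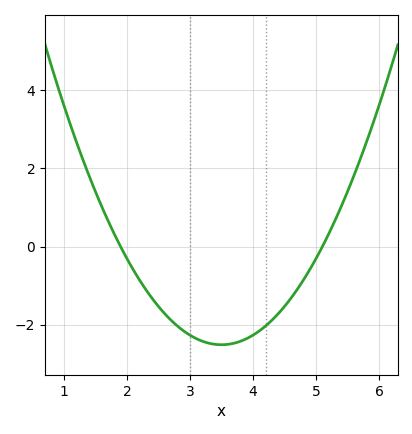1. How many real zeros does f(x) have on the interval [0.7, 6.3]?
2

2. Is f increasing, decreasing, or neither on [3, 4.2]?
neither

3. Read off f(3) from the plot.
-2.2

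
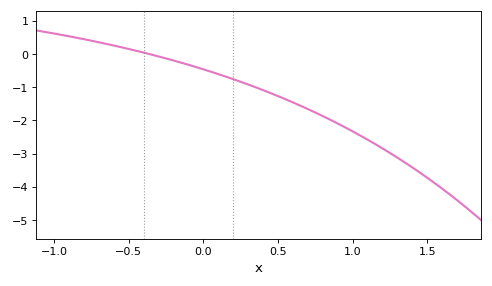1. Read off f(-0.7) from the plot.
0.355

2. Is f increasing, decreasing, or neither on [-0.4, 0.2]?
decreasing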